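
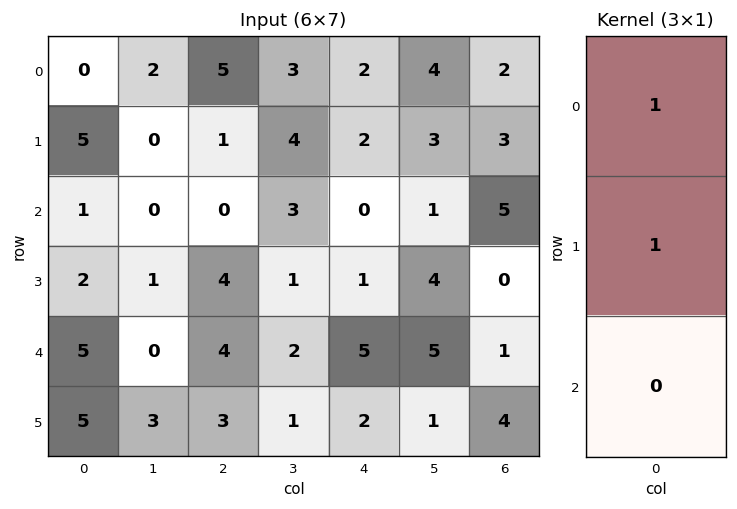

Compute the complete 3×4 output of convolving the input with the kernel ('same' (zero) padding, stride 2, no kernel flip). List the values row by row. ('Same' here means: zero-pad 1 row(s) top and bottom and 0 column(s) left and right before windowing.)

0 5 2 2
6 1 2 8
7 8 6 1

Output[0,0]: The receptive field on the zero-padded input at this output position is [0 / 0 / 5]. Elementwise product with the kernel and sum: 0·1 + 0·1.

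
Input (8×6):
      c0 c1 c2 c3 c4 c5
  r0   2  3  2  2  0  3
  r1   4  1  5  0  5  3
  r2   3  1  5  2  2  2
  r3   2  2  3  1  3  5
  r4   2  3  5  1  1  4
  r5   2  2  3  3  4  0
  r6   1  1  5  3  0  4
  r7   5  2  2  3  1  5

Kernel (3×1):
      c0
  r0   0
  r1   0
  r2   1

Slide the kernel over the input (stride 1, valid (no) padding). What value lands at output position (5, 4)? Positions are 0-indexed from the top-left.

The receptive field on the input at this output position is [4 / 0 / 1]. Elementwise product with the kernel and sum: 1·1.

1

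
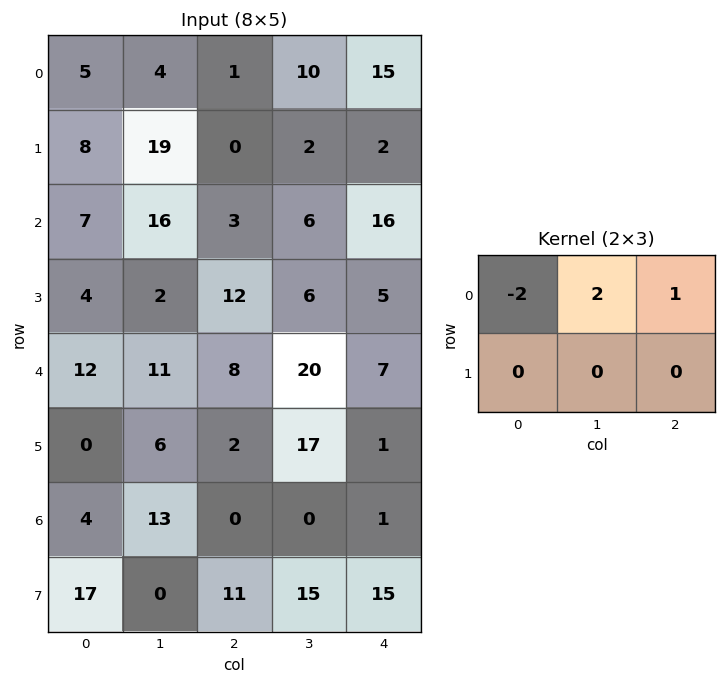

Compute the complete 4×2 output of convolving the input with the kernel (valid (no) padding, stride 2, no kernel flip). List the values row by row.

-1 33
21 22
6 31
18 1

Output[0,0]: The receptive field on the input at this output position is [5 4 1 / 8 19 0]. Elementwise product with the kernel and sum: 5·-2 + 4·2 + 1·1.
Output[0,1]: The receptive field on the input at this output position is [1 10 15 / 0 2 2]. Elementwise product with the kernel and sum: 1·-2 + 10·2 + 15·1.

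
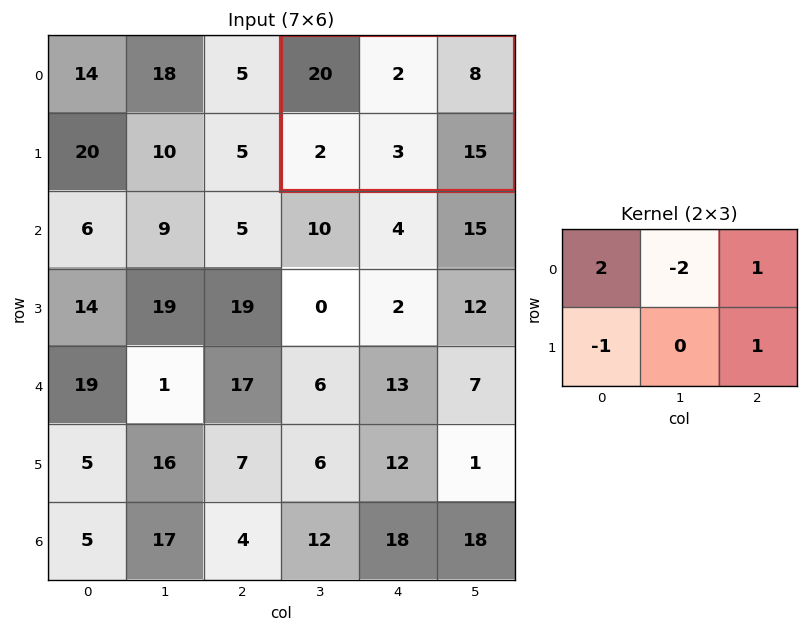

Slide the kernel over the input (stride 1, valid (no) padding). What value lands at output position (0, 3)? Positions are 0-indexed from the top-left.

The receptive field on the input at this output position is [20 2 8 / 2 3 15]. Elementwise product with the kernel and sum: 20·2 + 2·-2 + 8·1 + 2·-1 + 15·1.

57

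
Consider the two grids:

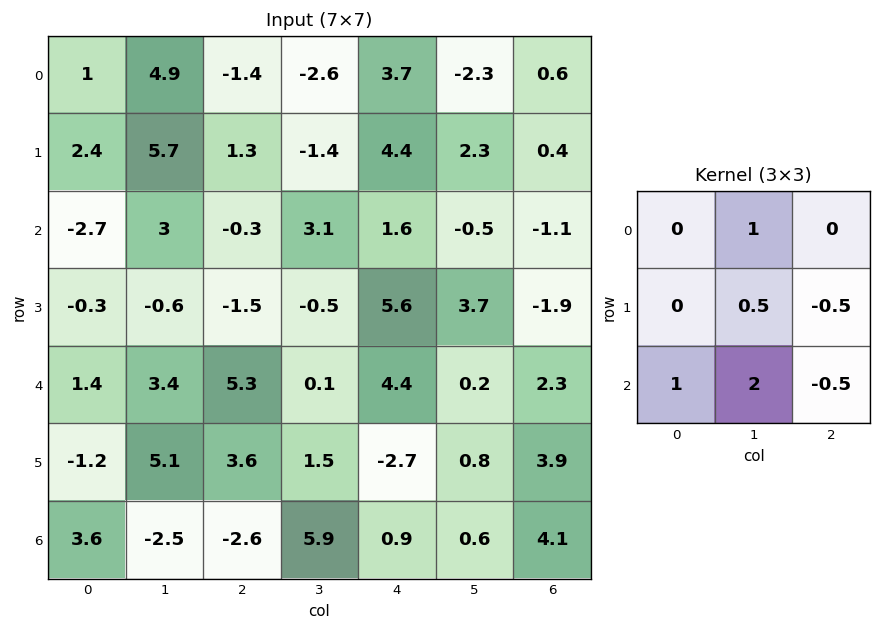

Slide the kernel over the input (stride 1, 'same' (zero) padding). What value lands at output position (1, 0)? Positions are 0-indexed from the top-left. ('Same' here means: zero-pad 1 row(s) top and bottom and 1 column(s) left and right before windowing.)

-7.55

The receptive field on the zero-padded input at this output position is [0 1 4.9 / 0 2.4 5.7 / 0 -2.7 3]. Elementwise product with the kernel and sum: 1·1 + 2.4·0.5 + 5.7·-0.5 + 0·1 + -2.7·2 + 3·-0.5.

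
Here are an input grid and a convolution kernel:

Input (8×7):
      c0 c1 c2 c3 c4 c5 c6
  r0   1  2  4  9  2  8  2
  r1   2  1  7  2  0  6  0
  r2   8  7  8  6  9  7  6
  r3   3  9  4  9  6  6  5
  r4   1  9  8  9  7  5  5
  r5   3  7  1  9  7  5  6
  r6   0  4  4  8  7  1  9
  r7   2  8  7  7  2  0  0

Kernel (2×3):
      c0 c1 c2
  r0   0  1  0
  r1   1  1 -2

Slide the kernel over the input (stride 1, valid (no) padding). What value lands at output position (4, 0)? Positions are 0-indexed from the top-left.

17

The receptive field on the input at this output position is [1 9 8 / 3 7 1]. Elementwise product with the kernel and sum: 9·1 + 3·1 + 7·1 + 1·-2.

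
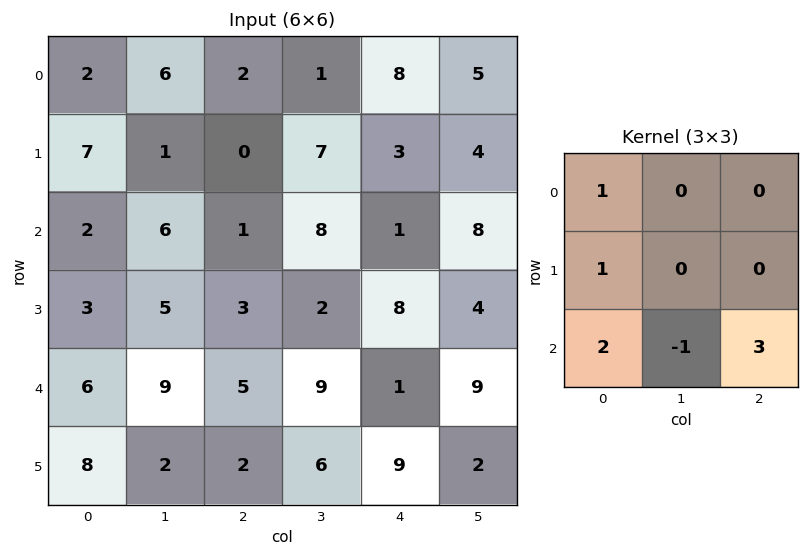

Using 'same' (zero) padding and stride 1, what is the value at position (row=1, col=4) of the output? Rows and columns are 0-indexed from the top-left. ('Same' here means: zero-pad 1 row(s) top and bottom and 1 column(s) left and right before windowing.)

47

The receptive field on the zero-padded input at this output position is [1 8 5 / 7 3 4 / 8 1 8]. Elementwise product with the kernel and sum: 1·1 + 7·1 + 8·2 + 1·-1 + 8·3.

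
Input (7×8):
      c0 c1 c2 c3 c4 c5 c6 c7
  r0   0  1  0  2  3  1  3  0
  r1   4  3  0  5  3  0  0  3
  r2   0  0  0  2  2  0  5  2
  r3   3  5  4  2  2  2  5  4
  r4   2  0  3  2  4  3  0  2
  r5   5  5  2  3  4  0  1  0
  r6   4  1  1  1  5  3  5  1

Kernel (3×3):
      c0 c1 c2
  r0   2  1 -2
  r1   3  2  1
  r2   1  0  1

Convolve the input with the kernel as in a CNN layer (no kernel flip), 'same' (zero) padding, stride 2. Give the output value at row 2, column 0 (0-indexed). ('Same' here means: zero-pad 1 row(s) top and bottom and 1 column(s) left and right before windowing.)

The receptive field on the zero-padded input at this output position is [0 3 5 / 0 2 0 / 0 5 5]. Elementwise product with the kernel and sum: 0·2 + 3·1 + 5·-2 + 0·3 + 2·2 + 0·1 + 0·1 + 5·1.

2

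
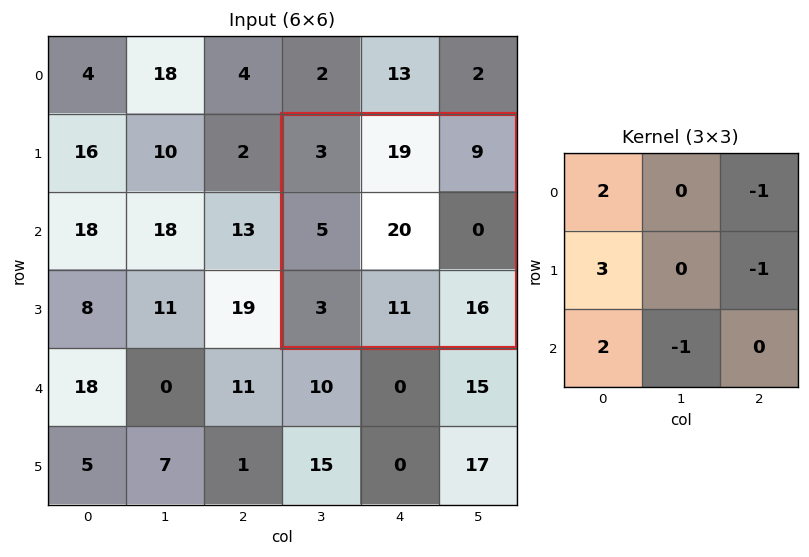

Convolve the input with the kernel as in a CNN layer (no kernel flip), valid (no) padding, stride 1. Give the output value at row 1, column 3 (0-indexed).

The receptive field on the input at this output position is [3 19 9 / 5 20 0 / 3 11 16]. Elementwise product with the kernel and sum: 3·2 + 9·-1 + 5·3 + 0·-1 + 3·2 + 11·-1.

7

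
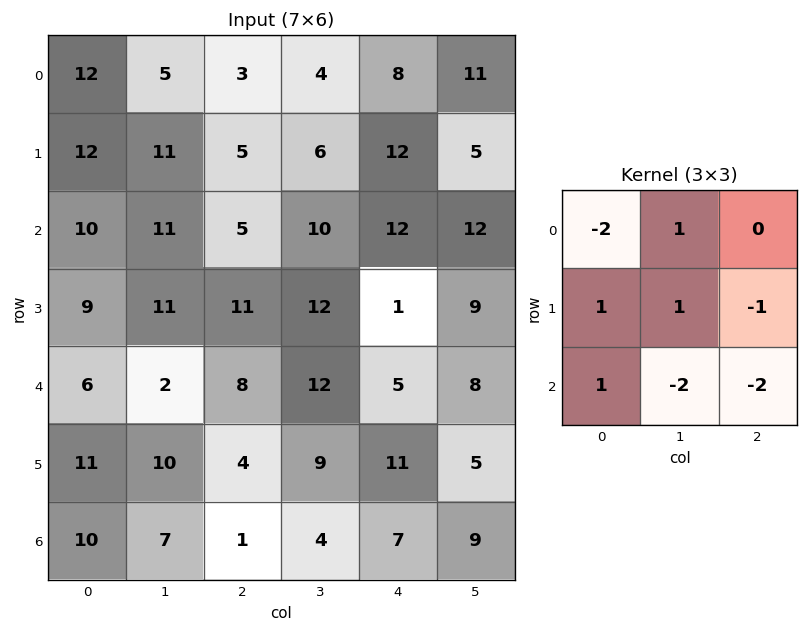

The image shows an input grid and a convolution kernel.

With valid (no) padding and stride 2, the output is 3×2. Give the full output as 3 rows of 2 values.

-23 -42
-14 -4
1 -23

Output[0,0]: The receptive field on the input at this output position is [12 5 3 / 12 11 5 / 10 11 5]. Elementwise product with the kernel and sum: 12·-2 + 5·1 + 12·1 + 11·1 + 5·-1 + 10·1 + 11·-2 + 5·-2.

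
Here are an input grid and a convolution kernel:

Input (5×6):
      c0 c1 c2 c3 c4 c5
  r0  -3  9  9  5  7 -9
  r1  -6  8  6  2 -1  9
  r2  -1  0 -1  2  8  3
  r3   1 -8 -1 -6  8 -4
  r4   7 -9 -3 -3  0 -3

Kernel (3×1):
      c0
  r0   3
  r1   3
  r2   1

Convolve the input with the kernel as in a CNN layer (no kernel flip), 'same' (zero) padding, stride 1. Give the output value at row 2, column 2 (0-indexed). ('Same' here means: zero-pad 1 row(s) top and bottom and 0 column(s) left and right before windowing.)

14

The receptive field on the zero-padded input at this output position is [6 / -1 / -1]. Elementwise product with the kernel and sum: 6·3 + -1·3 + -1·1.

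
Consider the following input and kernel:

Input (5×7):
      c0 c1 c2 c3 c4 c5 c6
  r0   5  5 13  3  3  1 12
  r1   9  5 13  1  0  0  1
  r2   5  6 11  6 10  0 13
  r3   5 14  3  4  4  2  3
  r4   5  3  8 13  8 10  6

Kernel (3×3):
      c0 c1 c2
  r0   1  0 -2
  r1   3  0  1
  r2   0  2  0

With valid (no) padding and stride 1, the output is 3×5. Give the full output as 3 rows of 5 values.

31 37 58 24 -20
37 33 64 27 45
7 56 30 36 19

Output[0,0]: The receptive field on the input at this output position is [5 5 13 / 9 5 13 / 5 6 11]. Elementwise product with the kernel and sum: 5·1 + 13·-2 + 9·3 + 13·1 + 6·2.
Output[0,1]: The receptive field on the input at this output position is [5 13 3 / 5 13 1 / 6 11 6]. Elementwise product with the kernel and sum: 5·1 + 3·-2 + 5·3 + 1·1 + 11·2.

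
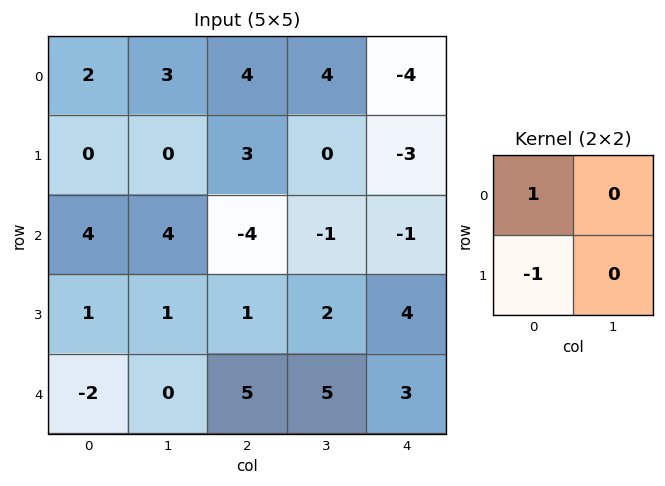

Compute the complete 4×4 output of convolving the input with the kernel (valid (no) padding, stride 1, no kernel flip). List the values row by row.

2 3 1 4
-4 -4 7 1
3 3 -5 -3
3 1 -4 -3

Output[0,0]: The receptive field on the input at this output position is [2 3 / 0 0]. Elementwise product with the kernel and sum: 2·1 + 0·-1.
Output[0,1]: The receptive field on the input at this output position is [3 4 / 0 3]. Elementwise product with the kernel and sum: 3·1 + 0·-1.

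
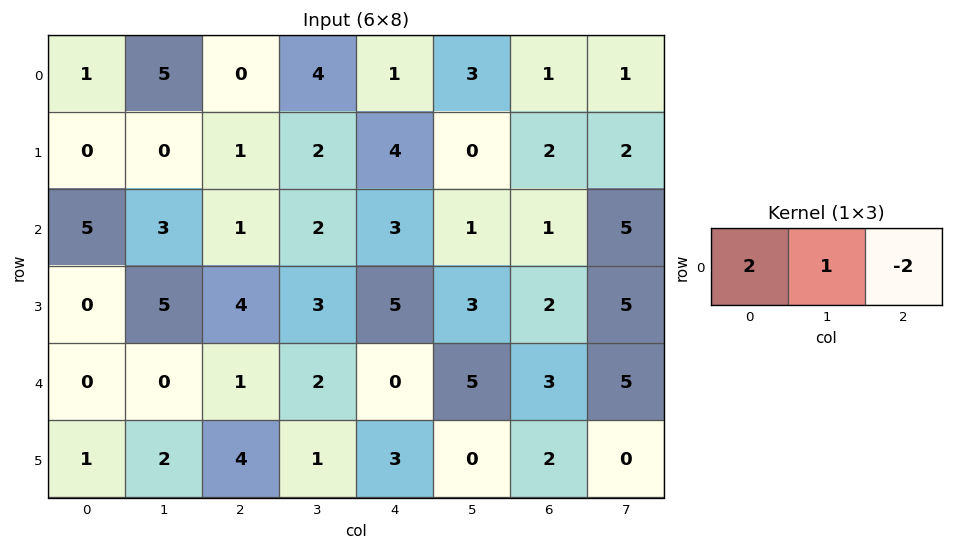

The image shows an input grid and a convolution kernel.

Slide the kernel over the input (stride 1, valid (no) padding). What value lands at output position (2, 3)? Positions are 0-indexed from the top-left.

5

The receptive field on the input at this output position is [2 3 1]. Elementwise product with the kernel and sum: 2·2 + 3·1 + 1·-2.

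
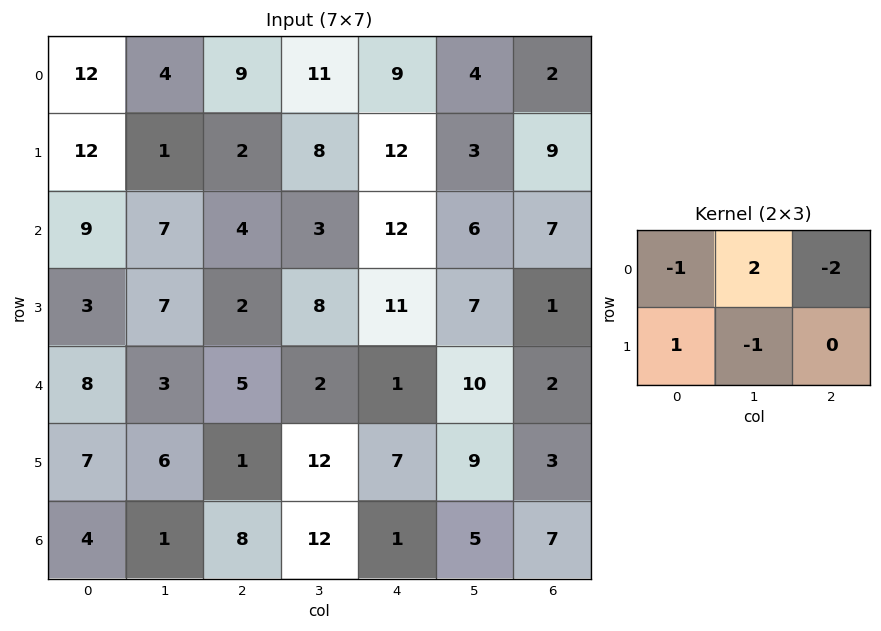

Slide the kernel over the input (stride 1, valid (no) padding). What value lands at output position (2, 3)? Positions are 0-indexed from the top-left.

6

The receptive field on the input at this output position is [3 12 6 / 8 11 7]. Elementwise product with the kernel and sum: 3·-1 + 12·2 + 6·-2 + 8·1 + 11·-1.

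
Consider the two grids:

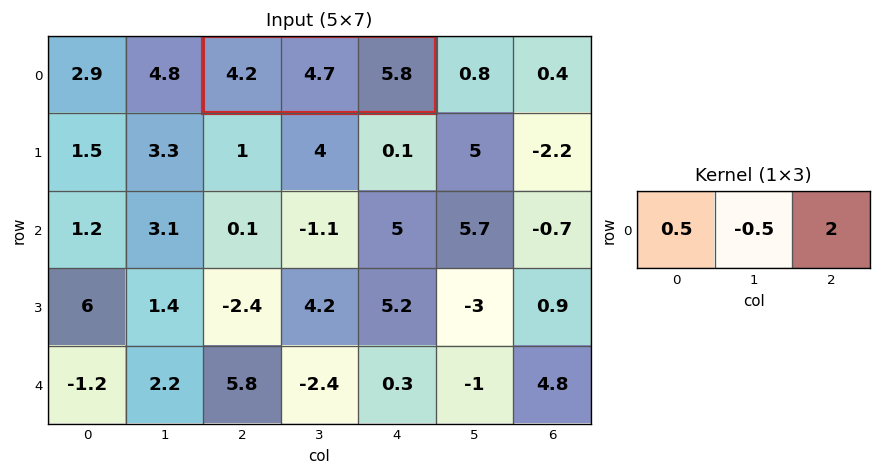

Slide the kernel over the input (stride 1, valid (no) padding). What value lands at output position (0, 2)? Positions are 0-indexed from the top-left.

The receptive field on the input at this output position is [4.2 4.7 5.8]. Elementwise product with the kernel and sum: 4.2·0.5 + 4.7·-0.5 + 5.8·2.

11.35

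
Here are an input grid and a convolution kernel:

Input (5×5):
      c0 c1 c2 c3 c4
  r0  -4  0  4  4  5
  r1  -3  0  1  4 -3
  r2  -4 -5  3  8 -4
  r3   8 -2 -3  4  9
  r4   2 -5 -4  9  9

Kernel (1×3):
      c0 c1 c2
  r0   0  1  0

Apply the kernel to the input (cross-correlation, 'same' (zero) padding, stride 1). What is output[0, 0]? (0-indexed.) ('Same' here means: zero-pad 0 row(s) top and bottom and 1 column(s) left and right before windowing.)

The receptive field on the zero-padded input at this output position is [0 -4 0]. Elementwise product with the kernel and sum: -4·1.

-4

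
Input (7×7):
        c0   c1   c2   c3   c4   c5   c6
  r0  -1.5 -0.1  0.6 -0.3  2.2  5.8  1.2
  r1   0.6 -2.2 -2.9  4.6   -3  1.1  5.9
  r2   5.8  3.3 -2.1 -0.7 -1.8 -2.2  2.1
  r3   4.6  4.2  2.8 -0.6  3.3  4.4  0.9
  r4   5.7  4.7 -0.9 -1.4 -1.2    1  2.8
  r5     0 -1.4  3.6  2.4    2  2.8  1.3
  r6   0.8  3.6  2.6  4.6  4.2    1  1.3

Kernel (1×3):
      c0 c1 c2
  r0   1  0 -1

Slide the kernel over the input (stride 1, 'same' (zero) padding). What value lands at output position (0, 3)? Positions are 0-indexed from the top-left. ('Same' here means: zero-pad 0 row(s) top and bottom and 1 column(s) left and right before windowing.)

The receptive field on the zero-padded input at this output position is [0.6 -0.3 2.2]. Elementwise product with the kernel and sum: 0.6·1 + 2.2·-1.

-1.6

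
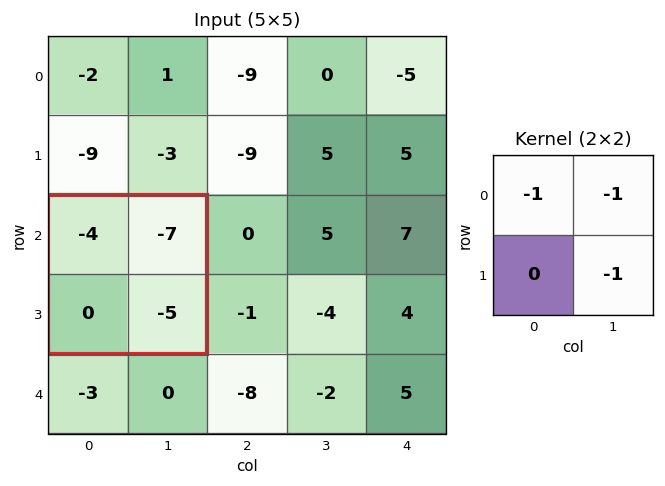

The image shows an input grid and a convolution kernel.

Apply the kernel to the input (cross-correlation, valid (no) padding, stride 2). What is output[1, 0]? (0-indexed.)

16

The receptive field on the input at this output position is [-4 -7 / 0 -5]. Elementwise product with the kernel and sum: -4·-1 + -7·-1 + -5·-1.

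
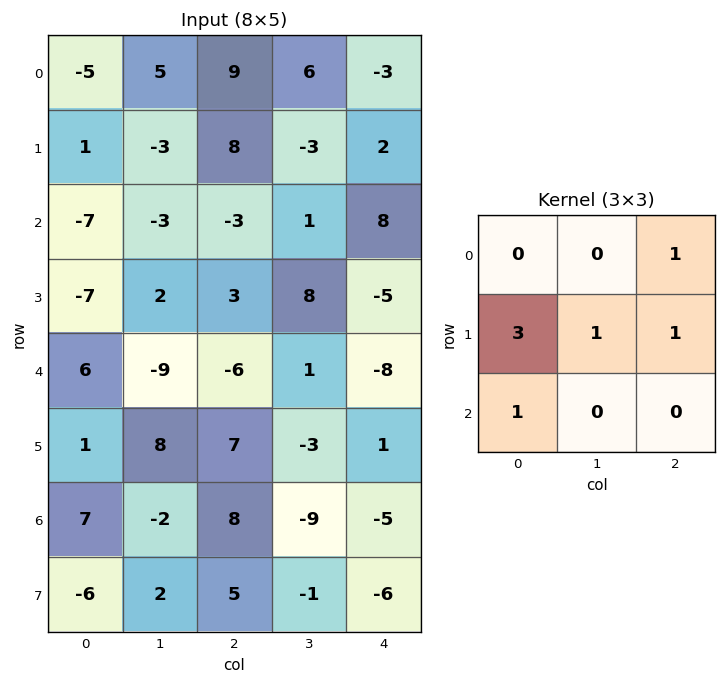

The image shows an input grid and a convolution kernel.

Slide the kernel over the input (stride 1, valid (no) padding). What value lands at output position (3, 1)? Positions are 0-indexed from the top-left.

-16

The receptive field on the input at this output position is [2 3 8 / -9 -6 1 / 8 7 -3]. Elementwise product with the kernel and sum: 8·1 + -9·3 + -6·1 + 1·1 + 8·1.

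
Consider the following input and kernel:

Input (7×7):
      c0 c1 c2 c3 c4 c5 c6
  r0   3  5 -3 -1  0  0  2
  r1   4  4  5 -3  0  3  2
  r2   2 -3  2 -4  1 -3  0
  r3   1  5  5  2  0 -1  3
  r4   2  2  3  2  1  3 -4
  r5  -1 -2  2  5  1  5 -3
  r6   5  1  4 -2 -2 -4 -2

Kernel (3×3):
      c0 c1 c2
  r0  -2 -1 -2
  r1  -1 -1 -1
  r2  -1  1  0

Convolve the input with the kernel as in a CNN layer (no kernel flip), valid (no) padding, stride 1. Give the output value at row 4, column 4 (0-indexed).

The receptive field on the input at this output position is [1 3 -4 / 1 5 -3 / -2 -4 -2]. Elementwise product with the kernel and sum: 1·-2 + 3·-1 + -4·-2 + 1·-1 + 5·-1 + -3·-1 + -2·-1 + -4·1.

-2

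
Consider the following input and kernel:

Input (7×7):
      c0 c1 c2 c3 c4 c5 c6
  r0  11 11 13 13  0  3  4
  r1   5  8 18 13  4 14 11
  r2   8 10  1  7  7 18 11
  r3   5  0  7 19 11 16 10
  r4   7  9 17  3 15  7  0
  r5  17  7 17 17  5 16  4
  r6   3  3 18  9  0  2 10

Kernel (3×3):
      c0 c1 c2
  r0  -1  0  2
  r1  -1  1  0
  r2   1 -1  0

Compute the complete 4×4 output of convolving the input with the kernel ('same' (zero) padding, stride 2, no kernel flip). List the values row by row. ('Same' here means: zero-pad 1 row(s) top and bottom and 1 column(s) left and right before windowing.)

Output[0,0]: The receptive field on the zero-padded input at this output position is [0 0 0 / 0 11 11 / 0 5 8]. Elementwise product with the kernel and sum: 0·-1 + 0·2 + 0·-1 + 11·1 + 0·1 + 5·-1.

6 -8 -4 4
19 2 23 -15
-10 36 37 -11
17 42 6 -8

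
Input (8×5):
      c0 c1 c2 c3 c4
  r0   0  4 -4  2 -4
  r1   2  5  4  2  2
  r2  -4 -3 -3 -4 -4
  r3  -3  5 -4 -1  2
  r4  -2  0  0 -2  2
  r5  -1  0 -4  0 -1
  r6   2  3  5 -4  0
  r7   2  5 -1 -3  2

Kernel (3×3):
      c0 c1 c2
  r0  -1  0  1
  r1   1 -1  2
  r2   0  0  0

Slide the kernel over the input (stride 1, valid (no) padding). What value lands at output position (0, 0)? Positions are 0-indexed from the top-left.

1

The receptive field on the input at this output position is [0 4 -4 / 2 5 4 / -4 -3 -3]. Elementwise product with the kernel and sum: 0·-1 + -4·1 + 2·1 + 5·-1 + 4·2.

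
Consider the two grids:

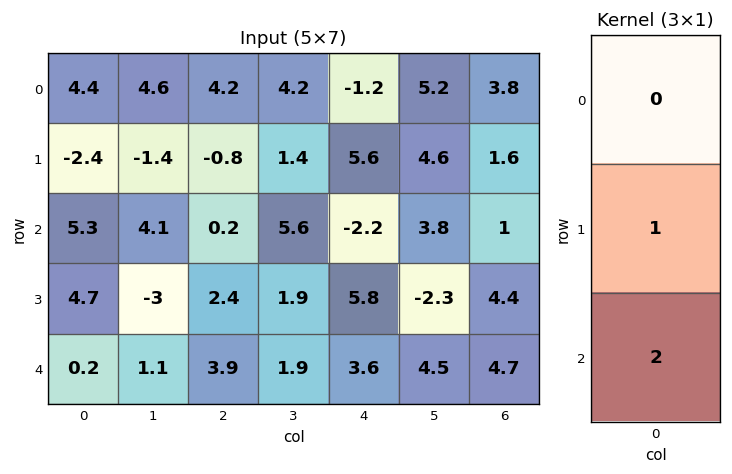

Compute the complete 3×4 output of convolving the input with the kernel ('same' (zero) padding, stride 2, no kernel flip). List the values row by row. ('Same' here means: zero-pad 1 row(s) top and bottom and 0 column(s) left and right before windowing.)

Output[0,0]: The receptive field on the zero-padded input at this output position is [0 / 4.4 / -2.4]. Elementwise product with the kernel and sum: 4.4·1 + -2.4·2.
Output[0,1]: The receptive field on the zero-padded input at this output position is [0 / 4.2 / -0.8]. Elementwise product with the kernel and sum: 4.2·1 + -0.8·2.

-0.4 2.6 10 7
14.7 5 9.4 9.8
0.2 3.9 3.6 4.7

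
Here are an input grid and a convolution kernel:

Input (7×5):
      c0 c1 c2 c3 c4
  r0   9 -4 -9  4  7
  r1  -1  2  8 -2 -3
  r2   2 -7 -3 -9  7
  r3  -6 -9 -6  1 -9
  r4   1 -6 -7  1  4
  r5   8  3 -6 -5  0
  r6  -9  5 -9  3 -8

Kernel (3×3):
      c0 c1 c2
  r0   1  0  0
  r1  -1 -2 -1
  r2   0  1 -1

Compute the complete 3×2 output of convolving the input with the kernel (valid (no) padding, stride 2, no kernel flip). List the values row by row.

-6 -26
33 7
7 20

Output[0,0]: The receptive field on the input at this output position is [9 -4 -9 / -1 2 8 / 2 -7 -3]. Elementwise product with the kernel and sum: 9·1 + -1·-1 + 2·-2 + 8·-1 + -7·1 + -3·-1.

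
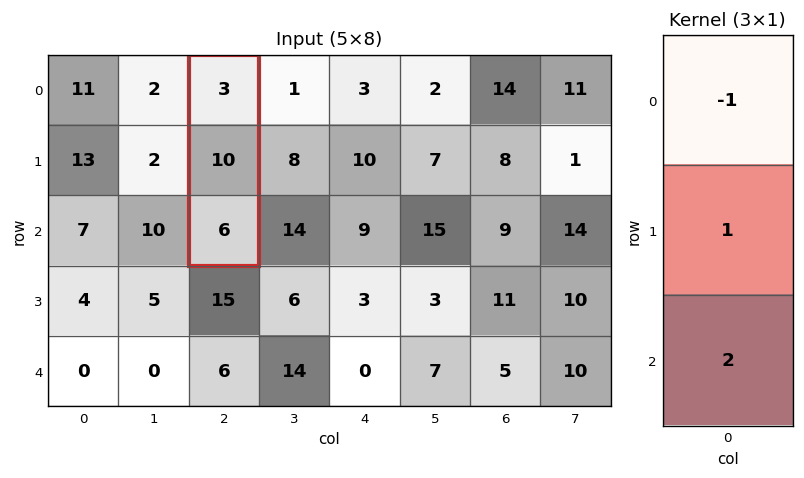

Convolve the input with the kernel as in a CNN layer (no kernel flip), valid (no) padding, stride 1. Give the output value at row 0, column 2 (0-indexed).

19

The receptive field on the input at this output position is [3 / 10 / 6]. Elementwise product with the kernel and sum: 3·-1 + 10·1 + 6·2.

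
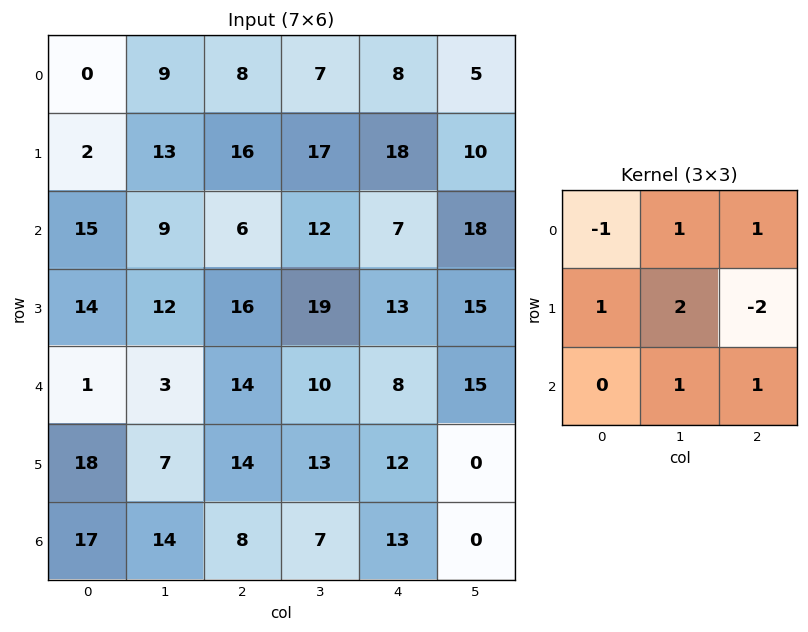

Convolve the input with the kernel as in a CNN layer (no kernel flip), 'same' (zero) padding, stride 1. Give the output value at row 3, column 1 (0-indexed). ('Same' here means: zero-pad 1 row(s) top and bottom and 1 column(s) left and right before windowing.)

23

The receptive field on the zero-padded input at this output position is [15 9 6 / 14 12 16 / 1 3 14]. Elementwise product with the kernel and sum: 15·-1 + 9·1 + 6·1 + 14·1 + 12·2 + 16·-2 + 3·1 + 14·1.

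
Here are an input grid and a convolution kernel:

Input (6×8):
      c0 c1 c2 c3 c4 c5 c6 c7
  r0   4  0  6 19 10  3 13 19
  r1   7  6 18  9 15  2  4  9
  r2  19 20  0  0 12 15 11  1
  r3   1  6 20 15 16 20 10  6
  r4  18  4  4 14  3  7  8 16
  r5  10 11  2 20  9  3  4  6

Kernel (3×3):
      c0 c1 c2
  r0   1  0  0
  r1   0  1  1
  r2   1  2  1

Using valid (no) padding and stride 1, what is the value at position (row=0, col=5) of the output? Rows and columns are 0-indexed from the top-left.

The receptive field on the input at this output position is [3 13 19 / 2 4 9 / 15 11 1]. Elementwise product with the kernel and sum: 3·1 + 4·1 + 9·1 + 15·1 + 11·2 + 1·1.

54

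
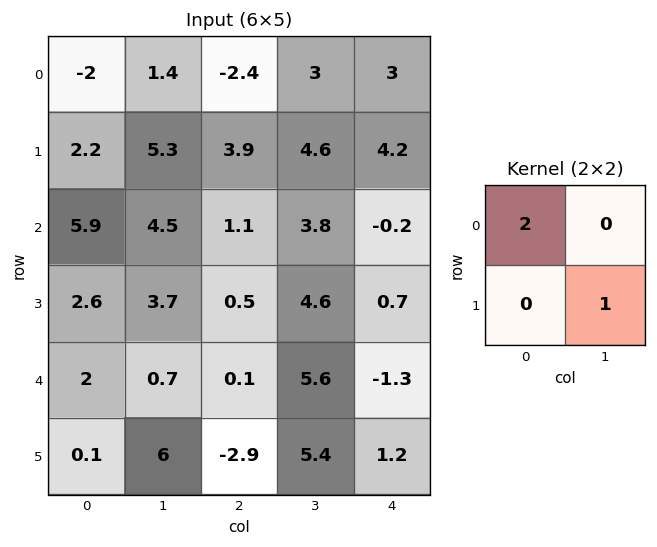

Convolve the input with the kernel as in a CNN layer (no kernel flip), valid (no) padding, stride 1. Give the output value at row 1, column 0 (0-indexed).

8.9

The receptive field on the input at this output position is [2.2 5.3 / 5.9 4.5]. Elementwise product with the kernel and sum: 2.2·2 + 4.5·1.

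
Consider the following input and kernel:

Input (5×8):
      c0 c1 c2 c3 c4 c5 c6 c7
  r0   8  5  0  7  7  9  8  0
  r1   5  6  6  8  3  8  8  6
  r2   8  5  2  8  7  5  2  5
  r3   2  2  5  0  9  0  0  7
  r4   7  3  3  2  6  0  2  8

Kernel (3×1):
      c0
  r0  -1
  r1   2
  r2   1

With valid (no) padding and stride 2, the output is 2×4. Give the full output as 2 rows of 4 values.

Output[0,0]: The receptive field on the input at this output position is [8 / 5 / 8]. Elementwise product with the kernel and sum: 8·-1 + 5·2 + 8·1.

10 14 6 10
3 11 17 0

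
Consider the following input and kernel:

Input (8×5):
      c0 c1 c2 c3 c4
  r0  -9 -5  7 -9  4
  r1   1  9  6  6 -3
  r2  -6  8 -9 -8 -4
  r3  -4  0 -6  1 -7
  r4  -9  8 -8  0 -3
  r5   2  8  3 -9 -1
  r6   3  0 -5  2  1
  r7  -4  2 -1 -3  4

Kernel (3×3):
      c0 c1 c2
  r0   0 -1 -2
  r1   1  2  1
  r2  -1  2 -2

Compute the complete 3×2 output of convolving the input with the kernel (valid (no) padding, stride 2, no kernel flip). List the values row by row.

56 17
41 19
36 -3

Output[0,0]: The receptive field on the input at this output position is [-9 -5 7 / 1 9 6 / -6 8 -9]. Elementwise product with the kernel and sum: -5·-1 + 7·-2 + 1·1 + 9·2 + 6·1 + -6·-1 + 8·2 + -9·-2.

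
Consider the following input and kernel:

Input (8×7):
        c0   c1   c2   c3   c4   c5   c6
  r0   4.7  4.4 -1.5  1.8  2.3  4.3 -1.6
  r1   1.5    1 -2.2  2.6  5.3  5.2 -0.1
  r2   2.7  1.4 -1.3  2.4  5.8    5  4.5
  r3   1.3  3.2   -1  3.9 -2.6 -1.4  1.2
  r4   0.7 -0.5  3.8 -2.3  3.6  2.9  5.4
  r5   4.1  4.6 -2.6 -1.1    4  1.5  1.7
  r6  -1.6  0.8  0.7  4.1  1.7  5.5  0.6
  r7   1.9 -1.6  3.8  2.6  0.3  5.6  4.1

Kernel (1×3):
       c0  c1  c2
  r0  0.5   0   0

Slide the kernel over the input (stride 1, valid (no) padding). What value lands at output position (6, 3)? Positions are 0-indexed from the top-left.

2.05

The receptive field on the input at this output position is [4.1 1.7 5.5]. Elementwise product with the kernel and sum: 4.1·0.5.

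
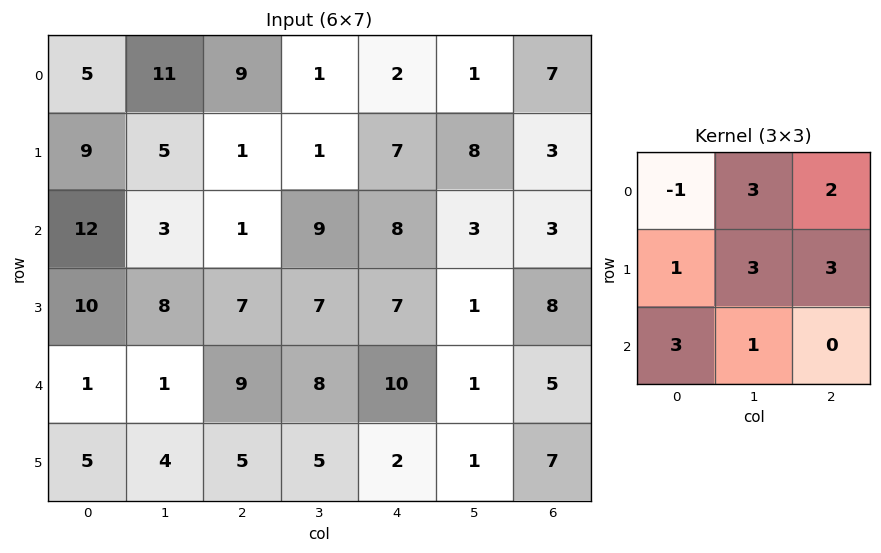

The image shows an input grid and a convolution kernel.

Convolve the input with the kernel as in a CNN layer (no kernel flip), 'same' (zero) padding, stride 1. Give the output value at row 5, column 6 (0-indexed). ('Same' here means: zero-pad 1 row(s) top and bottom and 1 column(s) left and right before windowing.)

36

The receptive field on the zero-padded input at this output position is [1 5 0 / 1 7 0 / 0 0 0]. Elementwise product with the kernel and sum: 1·-1 + 5·3 + 0·2 + 1·1 + 7·3 + 0·3 + 0·3 + 0·1.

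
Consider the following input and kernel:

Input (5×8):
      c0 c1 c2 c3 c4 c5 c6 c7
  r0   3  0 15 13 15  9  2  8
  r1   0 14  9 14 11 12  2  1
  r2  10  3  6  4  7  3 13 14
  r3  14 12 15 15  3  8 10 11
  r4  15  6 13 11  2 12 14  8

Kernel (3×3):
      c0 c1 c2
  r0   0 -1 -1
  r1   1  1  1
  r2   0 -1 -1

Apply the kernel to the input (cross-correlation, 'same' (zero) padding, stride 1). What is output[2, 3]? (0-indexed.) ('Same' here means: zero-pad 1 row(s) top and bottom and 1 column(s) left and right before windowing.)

-26

The receptive field on the zero-padded input at this output position is [9 14 11 / 6 4 7 / 15 15 3]. Elementwise product with the kernel and sum: 14·-1 + 11·-1 + 6·1 + 4·1 + 7·1 + 15·-1 + 3·-1.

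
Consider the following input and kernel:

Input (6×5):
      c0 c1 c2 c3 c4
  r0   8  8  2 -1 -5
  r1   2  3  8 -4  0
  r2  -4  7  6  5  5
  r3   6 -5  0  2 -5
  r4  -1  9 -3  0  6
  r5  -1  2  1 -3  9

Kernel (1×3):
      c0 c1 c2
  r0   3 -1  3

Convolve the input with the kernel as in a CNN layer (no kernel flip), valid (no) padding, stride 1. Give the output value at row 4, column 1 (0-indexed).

The receptive field on the input at this output position is [9 -3 0]. Elementwise product with the kernel and sum: 9·3 + -3·-1 + 0·3.

30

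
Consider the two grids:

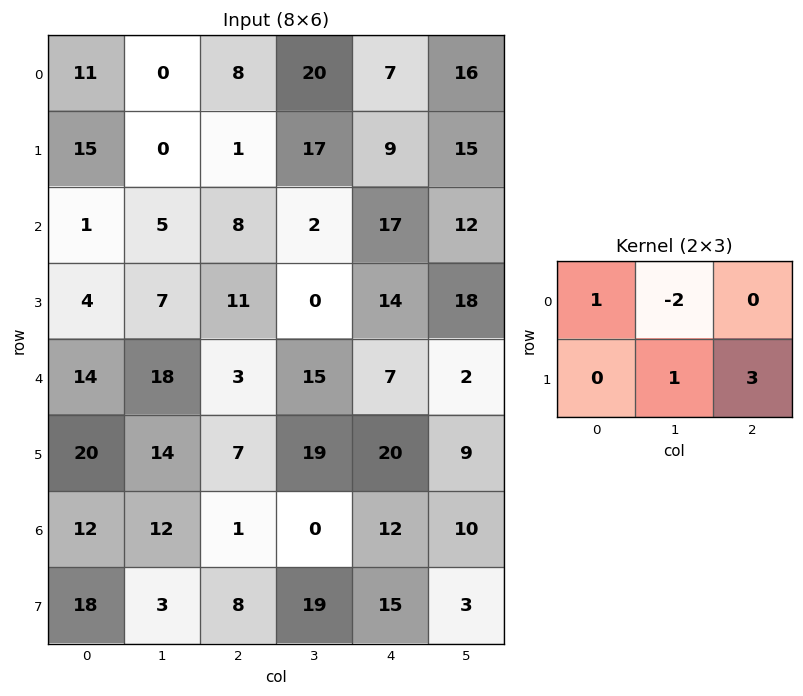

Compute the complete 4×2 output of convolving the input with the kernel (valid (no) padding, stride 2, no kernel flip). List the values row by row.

Output[0,0]: The receptive field on the input at this output position is [11 0 8 / 15 0 1]. Elementwise product with the kernel and sum: 11·1 + 0·-2 + 0·1 + 1·3.
Output[0,1]: The receptive field on the input at this output position is [8 20 7 / 1 17 9]. Elementwise product with the kernel and sum: 8·1 + 20·-2 + 17·1 + 9·3.

14 12
31 46
13 52
15 65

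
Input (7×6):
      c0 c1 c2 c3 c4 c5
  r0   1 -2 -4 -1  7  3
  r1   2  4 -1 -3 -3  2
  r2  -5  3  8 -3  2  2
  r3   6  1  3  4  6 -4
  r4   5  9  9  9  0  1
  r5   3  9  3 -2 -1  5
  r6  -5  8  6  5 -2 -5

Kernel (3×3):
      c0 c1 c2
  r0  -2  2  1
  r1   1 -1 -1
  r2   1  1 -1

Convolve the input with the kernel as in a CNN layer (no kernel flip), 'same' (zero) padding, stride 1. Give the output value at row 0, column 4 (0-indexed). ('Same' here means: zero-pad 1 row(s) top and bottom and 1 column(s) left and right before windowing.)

-19

The receptive field on the zero-padded input at this output position is [0 0 0 / -1 7 3 / -3 -3 2]. Elementwise product with the kernel and sum: 0·-2 + 0·2 + 0·1 + -1·1 + 7·-1 + 3·-1 + -3·1 + -3·1 + 2·-1.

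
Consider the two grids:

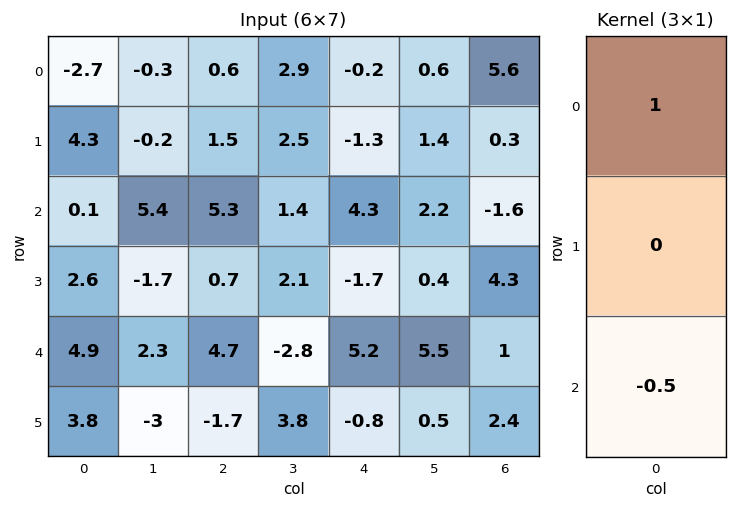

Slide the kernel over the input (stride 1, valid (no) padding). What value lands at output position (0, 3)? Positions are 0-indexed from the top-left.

The receptive field on the input at this output position is [2.9 / 2.5 / 1.4]. Elementwise product with the kernel and sum: 2.9·1 + 1.4·-0.5.

2.2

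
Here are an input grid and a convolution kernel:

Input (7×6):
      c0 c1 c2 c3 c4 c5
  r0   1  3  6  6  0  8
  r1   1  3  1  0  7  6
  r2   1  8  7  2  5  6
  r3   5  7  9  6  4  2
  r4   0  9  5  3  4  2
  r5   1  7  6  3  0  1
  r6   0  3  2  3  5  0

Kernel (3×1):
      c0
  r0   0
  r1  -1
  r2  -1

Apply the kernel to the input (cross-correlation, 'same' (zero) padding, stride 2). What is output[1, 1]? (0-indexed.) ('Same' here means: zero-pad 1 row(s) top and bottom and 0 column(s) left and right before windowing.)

The receptive field on the zero-padded input at this output position is [1 / 7 / 9]. Elementwise product with the kernel and sum: 7·-1 + 9·-1.

-16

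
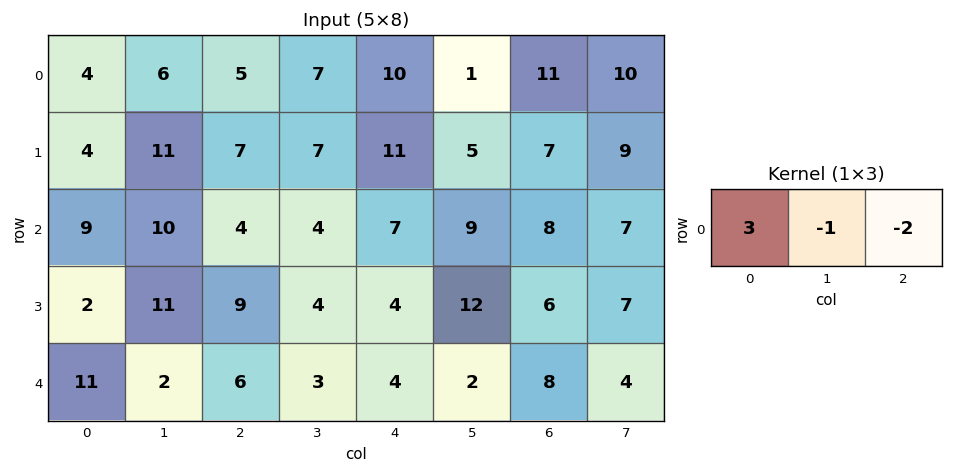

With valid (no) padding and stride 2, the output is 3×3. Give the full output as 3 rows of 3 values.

Output[0,0]: The receptive field on the input at this output position is [4 6 5]. Elementwise product with the kernel and sum: 4·3 + 6·-1 + 5·-2.
Output[0,1]: The receptive field on the input at this output position is [5 7 10]. Elementwise product with the kernel and sum: 5·3 + 7·-1 + 10·-2.

-4 -12 7
9 -6 -4
19 7 -6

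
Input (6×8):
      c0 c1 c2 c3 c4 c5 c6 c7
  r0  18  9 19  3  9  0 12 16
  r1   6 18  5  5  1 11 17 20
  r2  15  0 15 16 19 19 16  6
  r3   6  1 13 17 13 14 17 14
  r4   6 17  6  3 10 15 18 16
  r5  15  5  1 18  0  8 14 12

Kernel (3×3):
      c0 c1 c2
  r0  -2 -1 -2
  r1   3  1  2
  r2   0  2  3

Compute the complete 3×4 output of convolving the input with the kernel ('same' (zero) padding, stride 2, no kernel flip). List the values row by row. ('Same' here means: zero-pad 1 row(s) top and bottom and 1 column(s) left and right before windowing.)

102 77 53 138
-12 73 140 82
77 70 -2 86

Output[0,0]: The receptive field on the zero-padded input at this output position is [0 0 0 / 0 18 9 / 0 6 18]. Elementwise product with the kernel and sum: 0·-2 + 0·-1 + 0·-2 + 0·3 + 18·1 + 9·2 + 6·2 + 18·3.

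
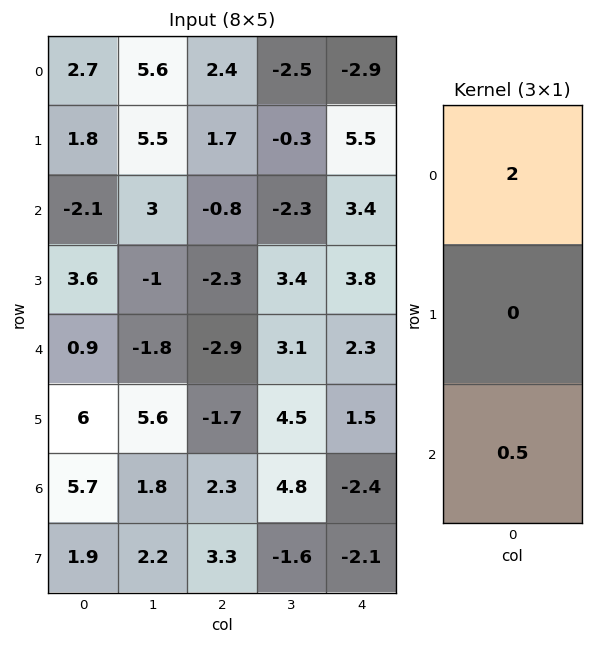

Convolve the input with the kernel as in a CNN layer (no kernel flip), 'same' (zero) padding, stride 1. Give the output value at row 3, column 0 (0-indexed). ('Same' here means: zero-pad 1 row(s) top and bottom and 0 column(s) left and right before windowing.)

The receptive field on the zero-padded input at this output position is [-2.1 / 3.6 / 0.9]. Elementwise product with the kernel and sum: -2.1·2 + 0.9·0.5.

-3.75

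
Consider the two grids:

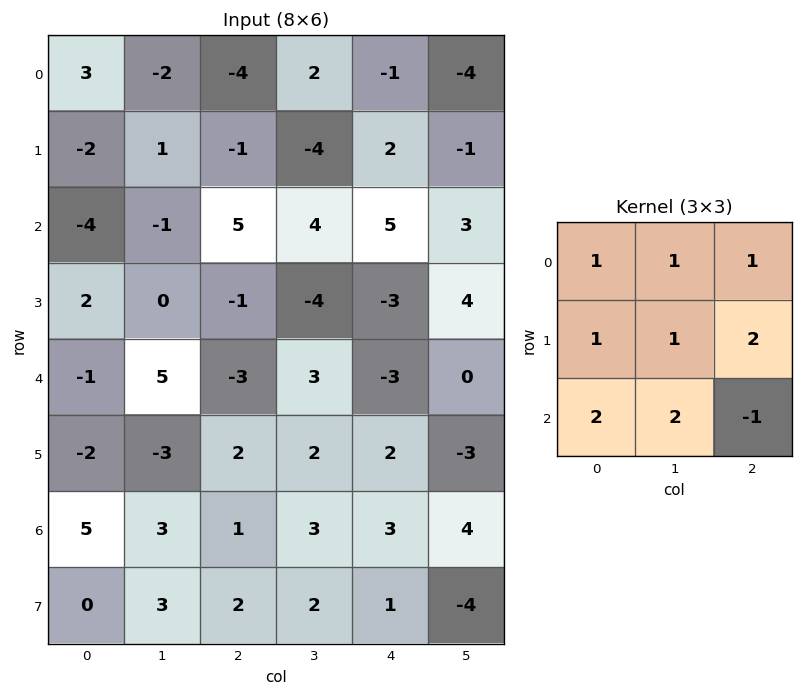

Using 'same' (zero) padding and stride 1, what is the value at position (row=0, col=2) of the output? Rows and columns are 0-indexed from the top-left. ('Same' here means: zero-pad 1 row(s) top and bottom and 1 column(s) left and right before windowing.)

The receptive field on the zero-padded input at this output position is [0 0 0 / -2 -4 2 / 1 -1 -4]. Elementwise product with the kernel and sum: 0·1 + 0·1 + 0·1 + -2·1 + -4·1 + 2·2 + 1·2 + -1·2 + -4·-1.

2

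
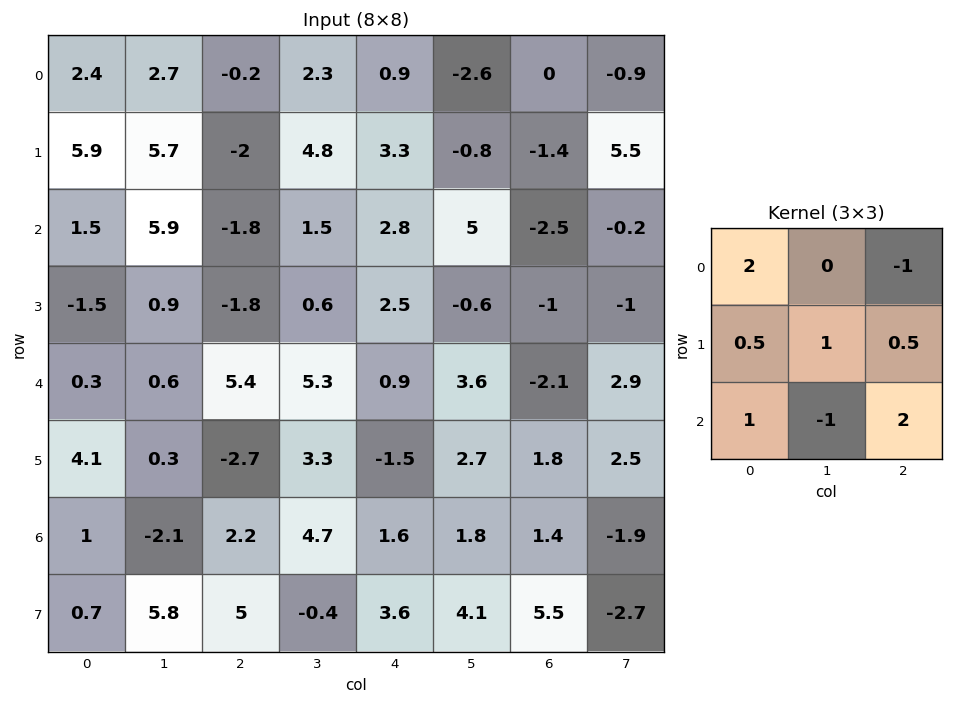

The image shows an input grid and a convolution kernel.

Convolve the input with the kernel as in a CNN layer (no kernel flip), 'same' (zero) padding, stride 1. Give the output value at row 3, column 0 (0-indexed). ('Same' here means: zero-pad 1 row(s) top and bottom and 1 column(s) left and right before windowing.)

The receptive field on the zero-padded input at this output position is [0 1.5 5.9 / 0 -1.5 0.9 / 0 0.3 0.6]. Elementwise product with the kernel and sum: 0·2 + 5.9·-1 + 0·0.5 + -1.5·1 + 0.9·0.5 + 0·1 + 0.3·-1 + 0.6·2.

-6.05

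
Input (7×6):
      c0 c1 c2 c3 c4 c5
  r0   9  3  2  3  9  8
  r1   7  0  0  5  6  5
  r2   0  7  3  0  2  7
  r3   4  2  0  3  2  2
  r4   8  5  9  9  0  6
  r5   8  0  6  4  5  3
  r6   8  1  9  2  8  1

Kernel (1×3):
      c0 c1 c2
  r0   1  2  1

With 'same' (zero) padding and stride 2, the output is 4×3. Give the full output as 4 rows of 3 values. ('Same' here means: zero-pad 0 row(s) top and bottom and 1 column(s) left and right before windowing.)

21 10 29
7 13 11
21 32 15
17 21 19

Output[0,0]: The receptive field on the zero-padded input at this output position is [0 9 3]. Elementwise product with the kernel and sum: 0·1 + 9·2 + 3·1.
Output[0,1]: The receptive field on the zero-padded input at this output position is [3 2 3]. Elementwise product with the kernel and sum: 3·1 + 2·2 + 3·1.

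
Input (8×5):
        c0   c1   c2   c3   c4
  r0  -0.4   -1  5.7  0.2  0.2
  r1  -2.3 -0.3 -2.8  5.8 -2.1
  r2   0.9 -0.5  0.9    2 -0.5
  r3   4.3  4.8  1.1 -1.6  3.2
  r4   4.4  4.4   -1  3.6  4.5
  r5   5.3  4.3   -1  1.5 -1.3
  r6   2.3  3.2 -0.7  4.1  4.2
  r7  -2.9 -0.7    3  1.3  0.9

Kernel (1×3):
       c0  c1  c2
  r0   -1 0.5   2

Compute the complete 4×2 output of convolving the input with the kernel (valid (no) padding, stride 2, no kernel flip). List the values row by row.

Output[0,0]: The receptive field on the input at this output position is [-0.4 -1 5.7]. Elementwise product with the kernel and sum: -0.4·-1 + -1·0.5 + 5.7·2.
Output[0,1]: The receptive field on the input at this output position is [5.7 0.2 0.2]. Elementwise product with the kernel and sum: 5.7·-1 + 0.2·0.5 + 0.2·2.

11.3 -5.2
0.65 -0.9
-4.2 11.8
-2.1 11.15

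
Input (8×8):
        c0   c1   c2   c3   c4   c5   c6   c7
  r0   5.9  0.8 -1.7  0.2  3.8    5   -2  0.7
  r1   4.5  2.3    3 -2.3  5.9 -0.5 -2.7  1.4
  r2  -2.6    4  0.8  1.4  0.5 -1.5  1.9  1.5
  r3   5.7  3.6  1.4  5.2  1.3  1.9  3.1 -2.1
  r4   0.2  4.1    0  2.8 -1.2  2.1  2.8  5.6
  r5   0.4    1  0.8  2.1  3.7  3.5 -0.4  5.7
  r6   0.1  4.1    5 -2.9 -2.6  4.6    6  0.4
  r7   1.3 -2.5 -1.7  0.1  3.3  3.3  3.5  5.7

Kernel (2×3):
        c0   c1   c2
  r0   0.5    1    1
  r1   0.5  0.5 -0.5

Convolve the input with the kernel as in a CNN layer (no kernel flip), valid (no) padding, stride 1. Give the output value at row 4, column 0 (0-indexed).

The receptive field on the input at this output position is [0.2 4.1 0 / 0.4 1 0.8]. Elementwise product with the kernel and sum: 0.2·0.5 + 4.1·1 + 0·1 + 0.4·0.5 + 1·0.5 + 0.8·-0.5.

4.5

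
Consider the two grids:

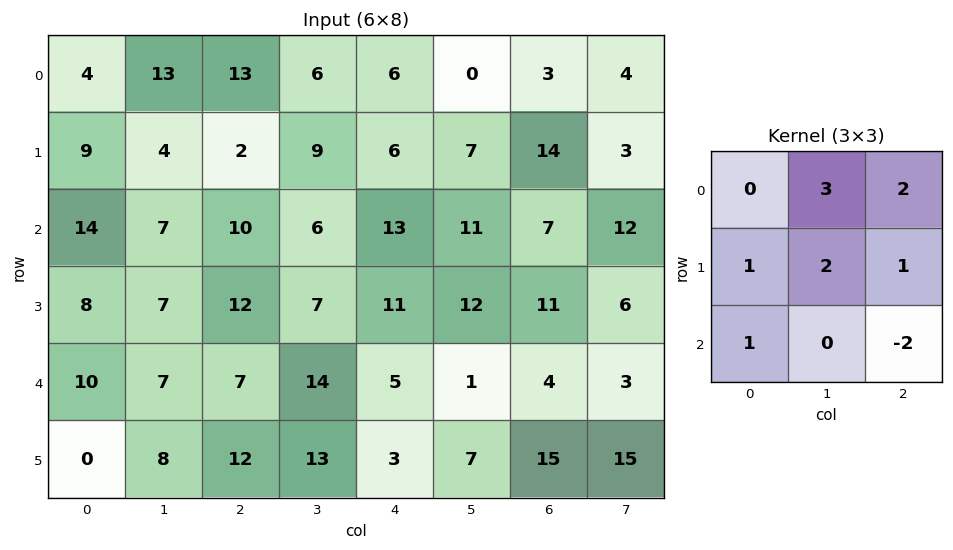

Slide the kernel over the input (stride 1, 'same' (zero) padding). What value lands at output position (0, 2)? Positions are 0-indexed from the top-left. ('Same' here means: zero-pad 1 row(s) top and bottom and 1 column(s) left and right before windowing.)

31

The receptive field on the zero-padded input at this output position is [0 0 0 / 13 13 6 / 4 2 9]. Elementwise product with the kernel and sum: 0·3 + 0·2 + 13·1 + 13·2 + 6·1 + 4·1 + 9·-2.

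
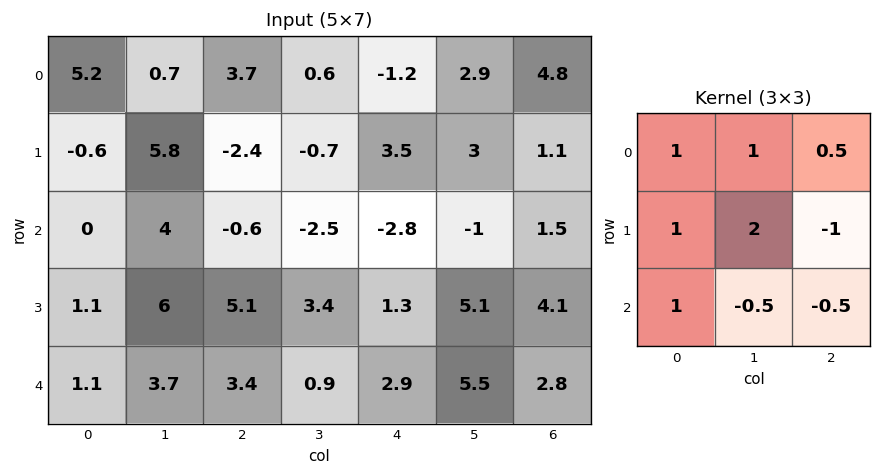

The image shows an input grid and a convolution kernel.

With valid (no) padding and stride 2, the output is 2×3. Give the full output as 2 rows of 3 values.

19.45 -1.55 9.45
9.25 7.6 3.1

Output[0,0]: The receptive field on the input at this output position is [5.2 0.7 3.7 / -0.6 5.8 -2.4 / 0 4 -0.6]. Elementwise product with the kernel and sum: 5.2·1 + 0.7·1 + 3.7·0.5 + -0.6·1 + 5.8·2 + -2.4·-1 + 0·1 + 4·-0.5 + -0.6·-0.5.
Output[0,1]: The receptive field on the input at this output position is [3.7 0.6 -1.2 / -2.4 -0.7 3.5 / -0.6 -2.5 -2.8]. Elementwise product with the kernel and sum: 3.7·1 + 0.6·1 + -1.2·0.5 + -2.4·1 + -0.7·2 + 3.5·-1 + -0.6·1 + -2.5·-0.5 + -2.8·-0.5.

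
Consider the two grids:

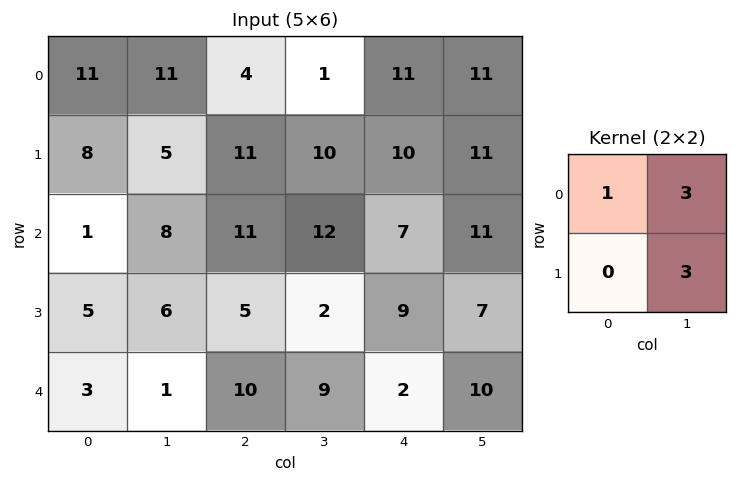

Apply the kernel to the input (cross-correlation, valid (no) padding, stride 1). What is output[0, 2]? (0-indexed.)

37

The receptive field on the input at this output position is [4 1 / 11 10]. Elementwise product with the kernel and sum: 4·1 + 1·3 + 10·3.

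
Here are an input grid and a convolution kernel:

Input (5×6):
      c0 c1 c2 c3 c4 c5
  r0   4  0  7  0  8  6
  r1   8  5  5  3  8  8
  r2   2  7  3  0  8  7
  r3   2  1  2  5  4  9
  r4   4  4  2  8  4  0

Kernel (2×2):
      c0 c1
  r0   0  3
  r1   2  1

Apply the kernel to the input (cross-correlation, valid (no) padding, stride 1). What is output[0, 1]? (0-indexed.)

The receptive field on the input at this output position is [0 7 / 5 5]. Elementwise product with the kernel and sum: 7·3 + 5·2 + 5·1.

36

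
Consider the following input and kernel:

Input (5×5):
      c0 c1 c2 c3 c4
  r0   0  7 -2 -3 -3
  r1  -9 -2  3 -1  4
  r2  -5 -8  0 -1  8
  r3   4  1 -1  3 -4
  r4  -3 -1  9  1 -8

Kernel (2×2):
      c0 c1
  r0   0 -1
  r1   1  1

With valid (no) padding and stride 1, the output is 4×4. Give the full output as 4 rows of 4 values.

Output[0,0]: The receptive field on the input at this output position is [0 7 / -9 -2]. Elementwise product with the kernel and sum: 7·-1 + -9·1 + -2·1.
Output[0,1]: The receptive field on the input at this output position is [7 -2 / -2 3]. Elementwise product with the kernel and sum: -2·-1 + -2·1 + 3·1.

-18 3 5 6
-11 -11 0 3
13 0 3 -9
-5 9 7 -3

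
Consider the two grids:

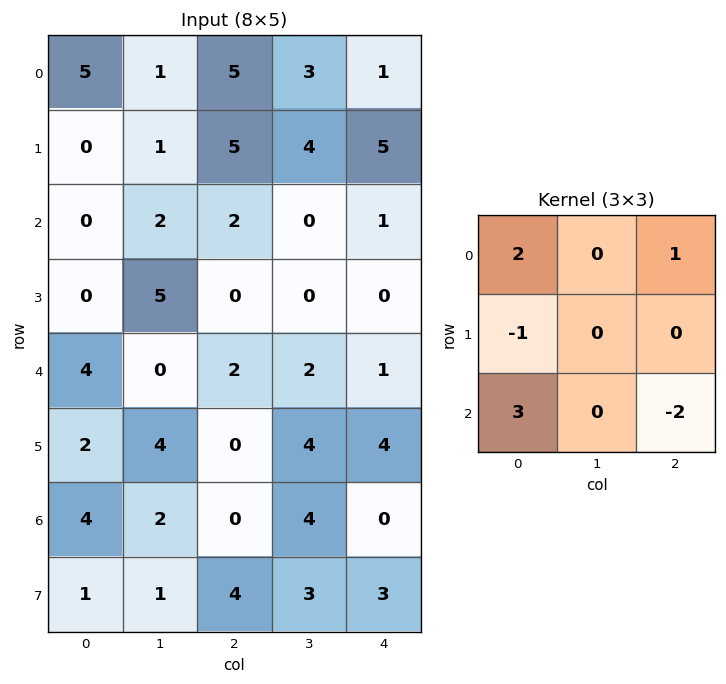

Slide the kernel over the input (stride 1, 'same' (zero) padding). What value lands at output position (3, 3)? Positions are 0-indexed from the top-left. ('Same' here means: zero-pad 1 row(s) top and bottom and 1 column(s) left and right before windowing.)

The receptive field on the zero-padded input at this output position is [2 0 1 / 0 0 0 / 2 2 1]. Elementwise product with the kernel and sum: 2·2 + 1·1 + 0·-1 + 2·3 + 1·-2.

9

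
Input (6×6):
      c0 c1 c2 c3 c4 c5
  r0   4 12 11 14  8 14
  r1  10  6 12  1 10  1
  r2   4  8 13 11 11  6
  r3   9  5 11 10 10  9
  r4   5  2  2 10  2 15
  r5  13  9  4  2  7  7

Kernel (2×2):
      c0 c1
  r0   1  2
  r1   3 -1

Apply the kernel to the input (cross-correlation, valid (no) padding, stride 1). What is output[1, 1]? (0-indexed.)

41

The receptive field on the input at this output position is [6 12 / 8 13]. Elementwise product with the kernel and sum: 6·1 + 12·2 + 8·3 + 13·-1.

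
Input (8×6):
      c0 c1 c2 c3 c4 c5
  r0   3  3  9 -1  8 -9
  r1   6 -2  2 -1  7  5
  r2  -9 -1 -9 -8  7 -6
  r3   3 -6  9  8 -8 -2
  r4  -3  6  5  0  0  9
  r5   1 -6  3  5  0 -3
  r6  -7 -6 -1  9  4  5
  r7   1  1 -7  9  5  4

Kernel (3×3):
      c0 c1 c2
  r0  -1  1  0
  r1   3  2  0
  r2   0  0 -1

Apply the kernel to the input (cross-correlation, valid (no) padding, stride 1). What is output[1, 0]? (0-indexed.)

-46

The receptive field on the input at this output position is [6 -2 2 / -9 -1 -9 / 3 -6 9]. Elementwise product with the kernel and sum: 6·-1 + -2·1 + -9·3 + -1·2 + 9·-1.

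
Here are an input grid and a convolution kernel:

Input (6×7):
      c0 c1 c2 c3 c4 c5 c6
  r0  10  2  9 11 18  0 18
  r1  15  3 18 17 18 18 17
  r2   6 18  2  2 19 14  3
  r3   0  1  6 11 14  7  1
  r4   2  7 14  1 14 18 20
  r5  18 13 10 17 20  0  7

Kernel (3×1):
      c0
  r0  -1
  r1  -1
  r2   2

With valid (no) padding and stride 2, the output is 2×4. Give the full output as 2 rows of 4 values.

-13 -23 2 -29
-2 20 -5 36

Output[0,0]: The receptive field on the input at this output position is [10 / 15 / 6]. Elementwise product with the kernel and sum: 10·-1 + 15·-1 + 6·2.
Output[0,1]: The receptive field on the input at this output position is [9 / 18 / 2]. Elementwise product with the kernel and sum: 9·-1 + 18·-1 + 2·2.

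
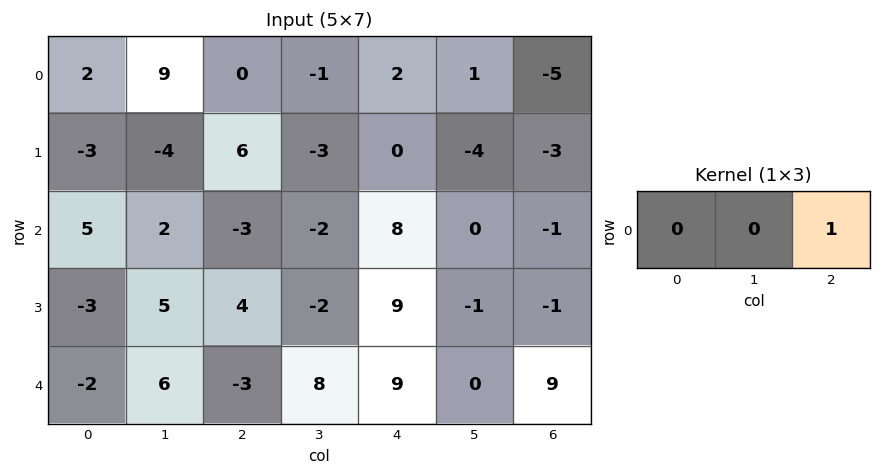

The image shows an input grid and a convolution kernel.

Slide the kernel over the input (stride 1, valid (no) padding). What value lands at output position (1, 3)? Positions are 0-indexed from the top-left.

-4

The receptive field on the input at this output position is [-3 0 -4]. Elementwise product with the kernel and sum: -4·1.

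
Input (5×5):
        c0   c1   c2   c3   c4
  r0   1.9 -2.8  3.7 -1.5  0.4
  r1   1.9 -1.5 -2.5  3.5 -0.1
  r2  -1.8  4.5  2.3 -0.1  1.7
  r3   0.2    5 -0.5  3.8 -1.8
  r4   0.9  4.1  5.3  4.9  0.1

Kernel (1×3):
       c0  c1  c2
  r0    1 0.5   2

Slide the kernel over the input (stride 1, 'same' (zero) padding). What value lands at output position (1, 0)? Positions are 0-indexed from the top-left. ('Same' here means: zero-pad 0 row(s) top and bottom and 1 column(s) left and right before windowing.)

-2.05

The receptive field on the zero-padded input at this output position is [0 1.9 -1.5]. Elementwise product with the kernel and sum: 0·1 + 1.9·0.5 + -1.5·2.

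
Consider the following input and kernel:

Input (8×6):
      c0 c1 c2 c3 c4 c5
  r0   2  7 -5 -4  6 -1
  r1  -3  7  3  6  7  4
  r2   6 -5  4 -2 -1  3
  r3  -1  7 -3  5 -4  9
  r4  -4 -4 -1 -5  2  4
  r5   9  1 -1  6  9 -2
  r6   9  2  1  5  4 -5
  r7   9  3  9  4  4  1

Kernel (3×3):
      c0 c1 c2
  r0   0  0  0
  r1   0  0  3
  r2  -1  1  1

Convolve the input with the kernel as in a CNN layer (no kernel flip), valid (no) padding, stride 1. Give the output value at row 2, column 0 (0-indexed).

-10

The receptive field on the input at this output position is [6 -5 4 / -1 7 -3 / -4 -4 -1]. Elementwise product with the kernel and sum: -3·3 + -4·-1 + -4·1 + -1·1.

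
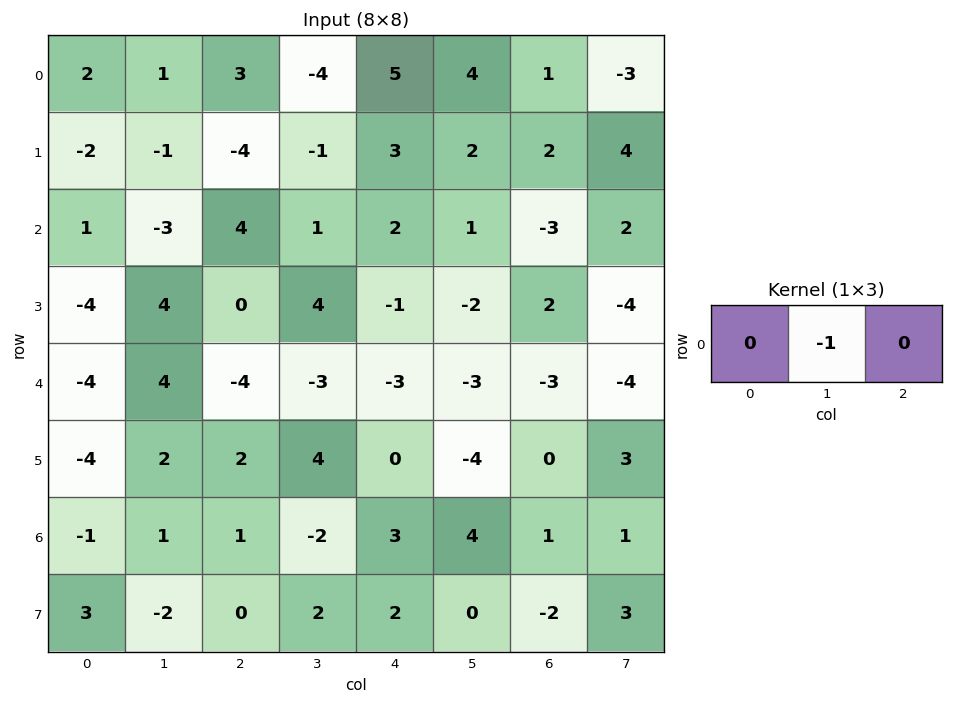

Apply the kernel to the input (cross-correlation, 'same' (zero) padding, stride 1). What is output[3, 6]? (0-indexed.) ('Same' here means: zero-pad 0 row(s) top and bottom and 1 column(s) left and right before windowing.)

-2

The receptive field on the zero-padded input at this output position is [-2 2 -4]. Elementwise product with the kernel and sum: 2·-1.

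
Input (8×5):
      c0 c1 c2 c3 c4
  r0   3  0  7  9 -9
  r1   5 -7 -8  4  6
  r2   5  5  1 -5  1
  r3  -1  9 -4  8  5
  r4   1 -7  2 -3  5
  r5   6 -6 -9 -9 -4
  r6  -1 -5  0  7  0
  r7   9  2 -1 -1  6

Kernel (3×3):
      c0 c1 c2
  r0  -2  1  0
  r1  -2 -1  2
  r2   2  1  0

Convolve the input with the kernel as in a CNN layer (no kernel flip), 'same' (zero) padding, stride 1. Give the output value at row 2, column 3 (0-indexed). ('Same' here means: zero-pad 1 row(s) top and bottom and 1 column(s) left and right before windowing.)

25

The receptive field on the zero-padded input at this output position is [-8 4 6 / 1 -5 1 / -4 8 5]. Elementwise product with the kernel and sum: -8·-2 + 4·1 + 1·-2 + -5·-1 + 1·2 + -4·2 + 8·1.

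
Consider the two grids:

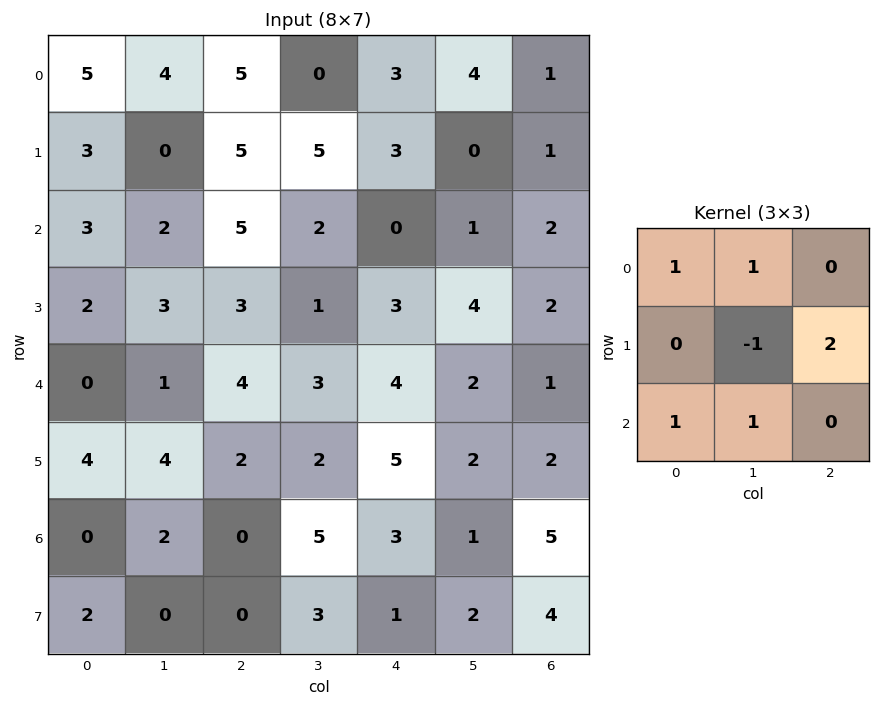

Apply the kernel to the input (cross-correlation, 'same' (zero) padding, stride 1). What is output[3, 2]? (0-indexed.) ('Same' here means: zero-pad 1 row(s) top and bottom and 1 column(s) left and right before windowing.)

The receptive field on the zero-padded input at this output position is [2 5 2 / 3 3 1 / 1 4 3]. Elementwise product with the kernel and sum: 2·1 + 5·1 + 3·-1 + 1·2 + 1·1 + 4·1.

11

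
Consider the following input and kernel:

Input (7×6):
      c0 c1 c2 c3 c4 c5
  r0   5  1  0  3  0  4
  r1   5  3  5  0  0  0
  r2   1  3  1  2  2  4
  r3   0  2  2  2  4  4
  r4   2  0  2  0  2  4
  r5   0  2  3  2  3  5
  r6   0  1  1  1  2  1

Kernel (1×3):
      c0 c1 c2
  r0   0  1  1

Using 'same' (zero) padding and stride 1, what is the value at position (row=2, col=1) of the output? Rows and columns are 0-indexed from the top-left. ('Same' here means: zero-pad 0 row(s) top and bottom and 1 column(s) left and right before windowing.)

The receptive field on the zero-padded input at this output position is [1 3 1]. Elementwise product with the kernel and sum: 3·1 + 1·1.

4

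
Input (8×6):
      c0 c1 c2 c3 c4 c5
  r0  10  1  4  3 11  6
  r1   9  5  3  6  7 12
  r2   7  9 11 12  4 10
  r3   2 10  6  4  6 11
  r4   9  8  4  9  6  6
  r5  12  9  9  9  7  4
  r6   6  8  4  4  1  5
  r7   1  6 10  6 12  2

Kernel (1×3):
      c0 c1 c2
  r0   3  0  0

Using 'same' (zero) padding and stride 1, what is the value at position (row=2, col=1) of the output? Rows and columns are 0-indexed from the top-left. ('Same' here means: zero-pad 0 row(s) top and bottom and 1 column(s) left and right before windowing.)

The receptive field on the zero-padded input at this output position is [7 9 11]. Elementwise product with the kernel and sum: 7·3.

21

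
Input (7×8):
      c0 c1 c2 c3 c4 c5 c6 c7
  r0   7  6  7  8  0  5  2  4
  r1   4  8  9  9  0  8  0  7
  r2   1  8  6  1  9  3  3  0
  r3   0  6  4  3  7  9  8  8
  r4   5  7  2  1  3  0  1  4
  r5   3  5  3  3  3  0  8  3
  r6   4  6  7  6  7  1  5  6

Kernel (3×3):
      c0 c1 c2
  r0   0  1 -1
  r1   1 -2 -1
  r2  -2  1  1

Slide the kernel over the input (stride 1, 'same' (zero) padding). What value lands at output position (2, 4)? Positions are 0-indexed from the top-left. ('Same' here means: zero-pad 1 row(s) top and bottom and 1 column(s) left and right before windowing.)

-18

The receptive field on the zero-padded input at this output position is [9 0 8 / 1 9 3 / 3 7 9]. Elementwise product with the kernel and sum: 0·1 + 8·-1 + 1·1 + 9·-2 + 3·-1 + 3·-2 + 7·1 + 9·1.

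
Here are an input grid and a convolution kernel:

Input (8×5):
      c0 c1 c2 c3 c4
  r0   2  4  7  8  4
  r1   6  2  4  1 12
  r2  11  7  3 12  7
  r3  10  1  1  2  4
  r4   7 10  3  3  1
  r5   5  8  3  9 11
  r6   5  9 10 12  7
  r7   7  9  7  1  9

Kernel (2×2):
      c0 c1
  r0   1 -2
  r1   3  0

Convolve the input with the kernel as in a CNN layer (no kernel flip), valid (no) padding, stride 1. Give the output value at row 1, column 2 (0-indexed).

The receptive field on the input at this output position is [4 1 / 3 12]. Elementwise product with the kernel and sum: 4·1 + 1·-2 + 3·3.

11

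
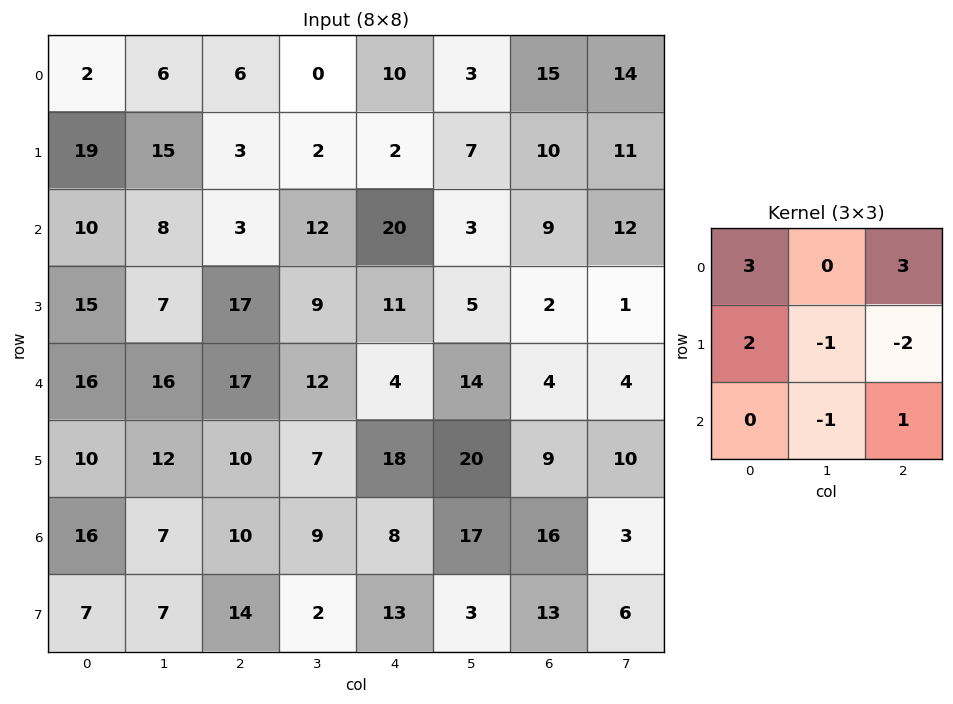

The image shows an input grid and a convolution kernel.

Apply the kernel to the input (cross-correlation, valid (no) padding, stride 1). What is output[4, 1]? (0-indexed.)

The receptive field on the input at this output position is [16 17 12 / 12 10 7 / 7 10 9]. Elementwise product with the kernel and sum: 16·3 + 12·3 + 12·2 + 10·-1 + 7·-2 + 10·-1 + 9·1.

83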